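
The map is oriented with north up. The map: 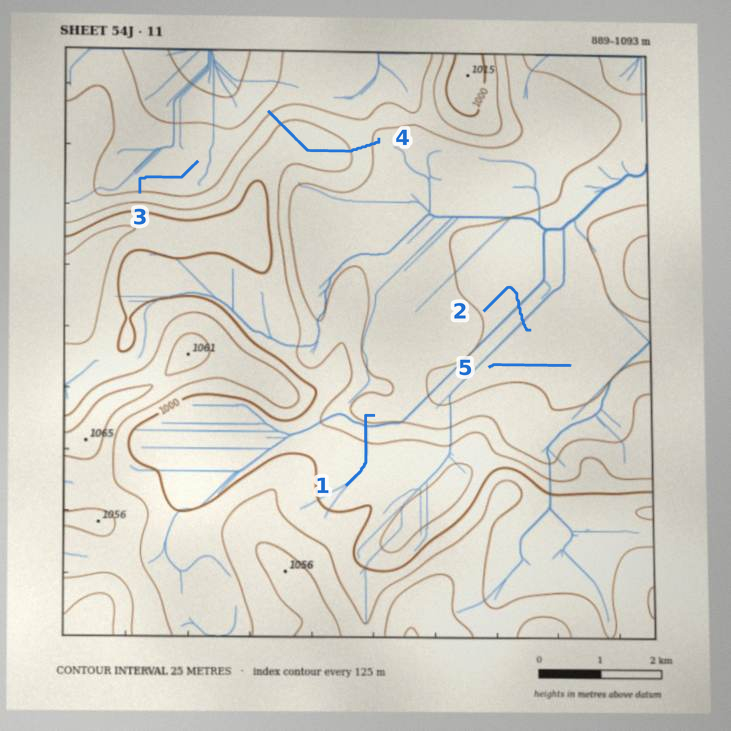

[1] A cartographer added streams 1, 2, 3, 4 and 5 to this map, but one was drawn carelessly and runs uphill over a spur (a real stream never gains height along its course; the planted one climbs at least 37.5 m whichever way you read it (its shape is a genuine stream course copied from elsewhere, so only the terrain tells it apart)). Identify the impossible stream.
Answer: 4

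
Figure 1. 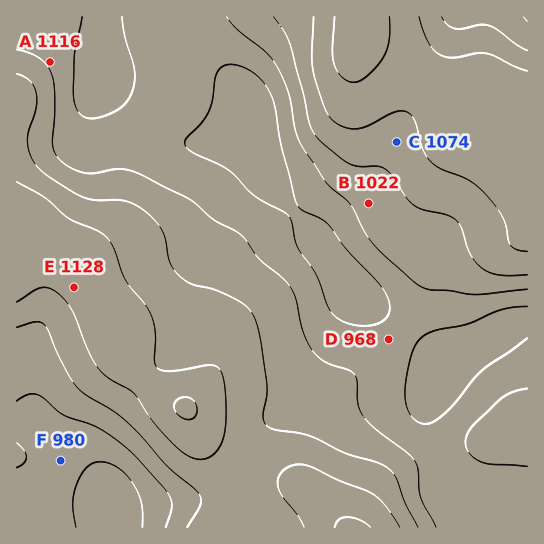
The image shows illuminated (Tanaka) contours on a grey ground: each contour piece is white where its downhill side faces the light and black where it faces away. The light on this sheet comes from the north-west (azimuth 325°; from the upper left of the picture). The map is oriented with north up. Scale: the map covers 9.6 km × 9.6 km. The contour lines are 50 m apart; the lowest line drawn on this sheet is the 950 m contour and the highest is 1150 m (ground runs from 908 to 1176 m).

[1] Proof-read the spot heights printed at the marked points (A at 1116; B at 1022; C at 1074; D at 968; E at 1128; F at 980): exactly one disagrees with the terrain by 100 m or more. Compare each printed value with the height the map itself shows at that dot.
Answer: A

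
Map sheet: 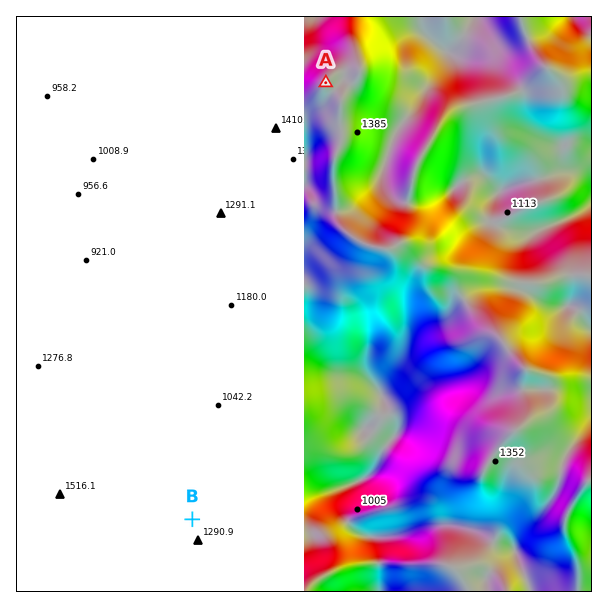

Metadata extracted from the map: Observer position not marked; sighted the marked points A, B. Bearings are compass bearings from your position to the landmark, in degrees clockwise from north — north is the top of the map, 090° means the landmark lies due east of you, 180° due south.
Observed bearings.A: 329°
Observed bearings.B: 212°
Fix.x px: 394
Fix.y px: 196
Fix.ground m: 1270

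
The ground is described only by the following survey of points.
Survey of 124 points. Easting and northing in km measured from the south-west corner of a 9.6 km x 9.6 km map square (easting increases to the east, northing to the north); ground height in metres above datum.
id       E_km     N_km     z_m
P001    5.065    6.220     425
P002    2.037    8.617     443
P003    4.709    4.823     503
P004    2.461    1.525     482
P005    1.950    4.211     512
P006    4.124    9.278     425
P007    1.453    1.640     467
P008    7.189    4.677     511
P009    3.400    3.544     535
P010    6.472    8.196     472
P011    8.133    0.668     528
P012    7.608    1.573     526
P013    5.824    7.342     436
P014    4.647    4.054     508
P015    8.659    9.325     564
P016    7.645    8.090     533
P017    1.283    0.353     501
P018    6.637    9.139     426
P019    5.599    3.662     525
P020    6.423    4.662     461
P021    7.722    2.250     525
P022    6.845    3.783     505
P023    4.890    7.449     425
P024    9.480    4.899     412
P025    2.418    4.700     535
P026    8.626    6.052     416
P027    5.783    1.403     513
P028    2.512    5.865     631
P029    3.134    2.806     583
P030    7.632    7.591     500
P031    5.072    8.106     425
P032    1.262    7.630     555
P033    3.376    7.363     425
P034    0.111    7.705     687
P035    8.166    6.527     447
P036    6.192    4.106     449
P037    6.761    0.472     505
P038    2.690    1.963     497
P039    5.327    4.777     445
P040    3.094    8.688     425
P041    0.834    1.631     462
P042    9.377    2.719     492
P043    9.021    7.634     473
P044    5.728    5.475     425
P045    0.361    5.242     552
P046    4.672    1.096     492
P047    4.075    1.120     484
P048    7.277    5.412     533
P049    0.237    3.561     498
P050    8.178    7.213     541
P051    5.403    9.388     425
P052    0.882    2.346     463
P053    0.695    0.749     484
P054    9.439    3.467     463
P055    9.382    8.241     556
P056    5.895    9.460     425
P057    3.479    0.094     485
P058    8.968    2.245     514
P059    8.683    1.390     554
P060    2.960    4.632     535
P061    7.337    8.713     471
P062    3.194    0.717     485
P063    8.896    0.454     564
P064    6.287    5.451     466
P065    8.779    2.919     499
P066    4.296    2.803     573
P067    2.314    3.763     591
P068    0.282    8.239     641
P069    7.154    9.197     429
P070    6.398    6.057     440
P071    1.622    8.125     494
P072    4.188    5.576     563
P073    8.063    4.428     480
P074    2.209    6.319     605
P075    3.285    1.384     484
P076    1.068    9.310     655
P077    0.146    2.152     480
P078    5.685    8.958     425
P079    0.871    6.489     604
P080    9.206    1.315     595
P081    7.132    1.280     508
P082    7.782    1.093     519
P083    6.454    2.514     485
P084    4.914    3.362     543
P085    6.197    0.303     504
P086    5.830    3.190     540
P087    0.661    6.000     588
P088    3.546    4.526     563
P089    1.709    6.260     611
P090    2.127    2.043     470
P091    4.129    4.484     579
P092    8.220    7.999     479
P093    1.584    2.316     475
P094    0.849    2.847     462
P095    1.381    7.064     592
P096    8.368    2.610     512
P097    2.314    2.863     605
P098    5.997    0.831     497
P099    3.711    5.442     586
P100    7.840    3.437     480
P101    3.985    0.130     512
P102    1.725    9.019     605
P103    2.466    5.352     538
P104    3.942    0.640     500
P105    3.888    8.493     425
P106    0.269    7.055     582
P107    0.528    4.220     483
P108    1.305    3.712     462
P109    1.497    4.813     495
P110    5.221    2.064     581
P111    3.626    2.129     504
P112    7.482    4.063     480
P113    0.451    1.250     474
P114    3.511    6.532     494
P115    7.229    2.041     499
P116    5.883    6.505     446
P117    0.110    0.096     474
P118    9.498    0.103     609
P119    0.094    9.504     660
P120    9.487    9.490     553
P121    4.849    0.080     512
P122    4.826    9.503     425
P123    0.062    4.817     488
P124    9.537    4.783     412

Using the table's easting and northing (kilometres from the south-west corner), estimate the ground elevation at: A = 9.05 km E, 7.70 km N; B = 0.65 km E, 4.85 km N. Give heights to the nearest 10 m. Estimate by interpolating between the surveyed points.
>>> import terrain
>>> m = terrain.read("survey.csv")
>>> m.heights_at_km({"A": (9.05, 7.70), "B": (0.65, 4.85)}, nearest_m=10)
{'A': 490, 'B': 490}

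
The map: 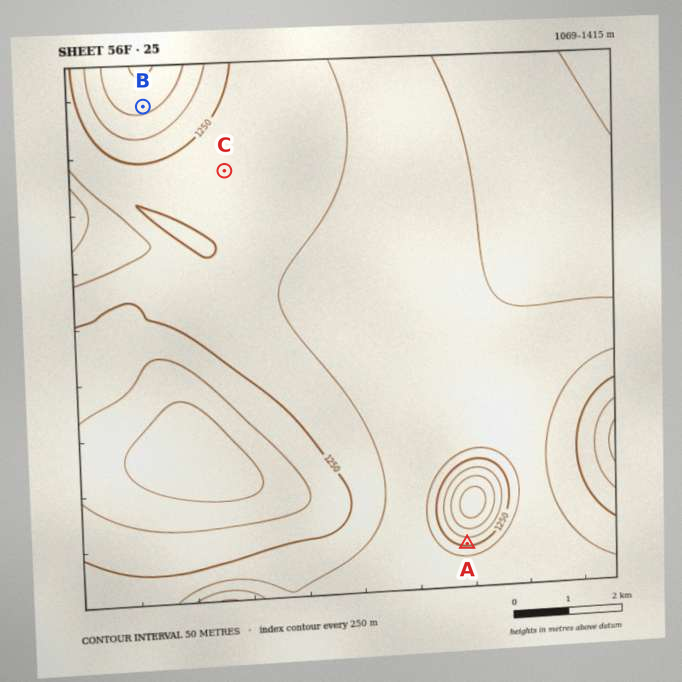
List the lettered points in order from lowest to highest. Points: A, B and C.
B A C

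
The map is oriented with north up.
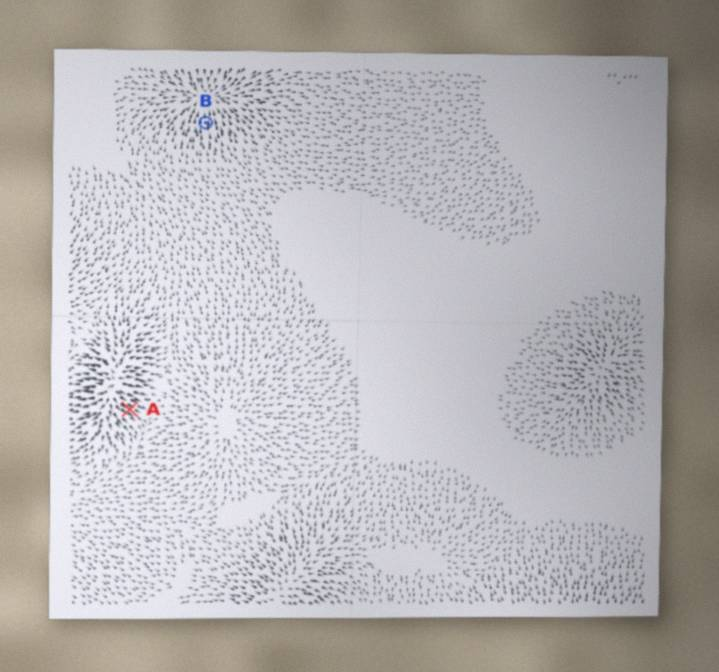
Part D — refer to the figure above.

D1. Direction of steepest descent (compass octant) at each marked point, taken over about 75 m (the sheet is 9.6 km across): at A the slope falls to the SE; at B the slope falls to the N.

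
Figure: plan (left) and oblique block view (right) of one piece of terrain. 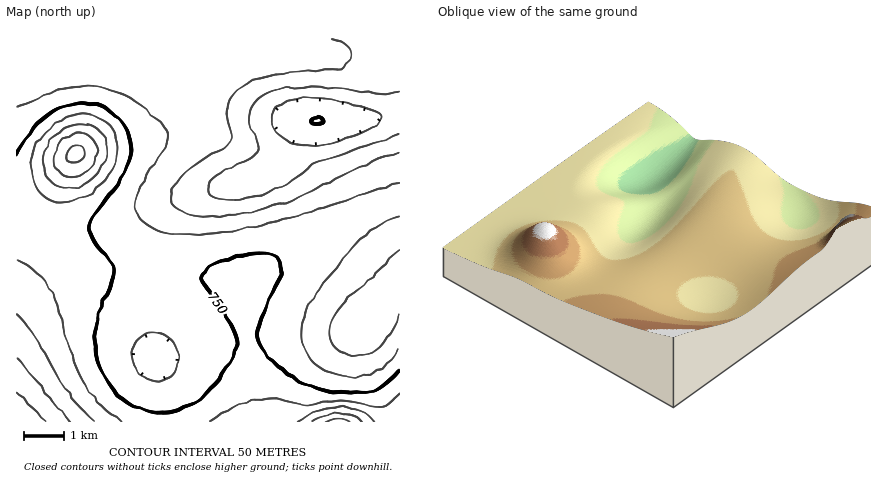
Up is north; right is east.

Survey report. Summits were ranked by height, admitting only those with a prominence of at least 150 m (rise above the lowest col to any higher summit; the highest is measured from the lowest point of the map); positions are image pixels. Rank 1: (76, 154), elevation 960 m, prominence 187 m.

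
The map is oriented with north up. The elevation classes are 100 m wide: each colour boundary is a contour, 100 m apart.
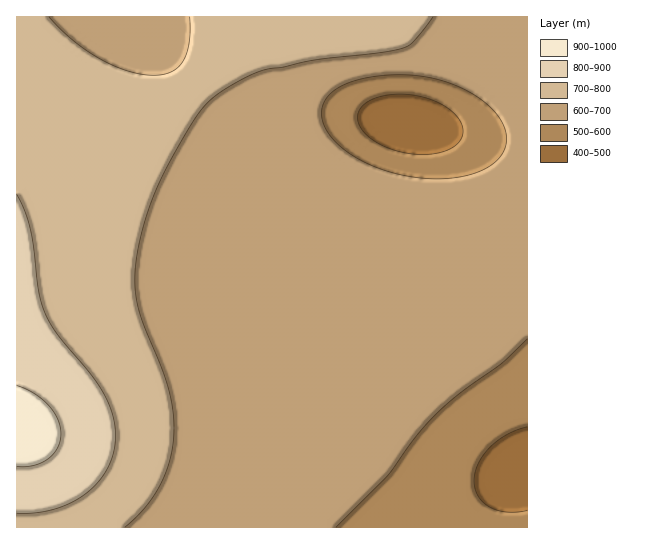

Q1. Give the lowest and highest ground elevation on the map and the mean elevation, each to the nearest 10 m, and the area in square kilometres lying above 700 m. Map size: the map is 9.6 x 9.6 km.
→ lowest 420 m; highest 930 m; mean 670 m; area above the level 28.6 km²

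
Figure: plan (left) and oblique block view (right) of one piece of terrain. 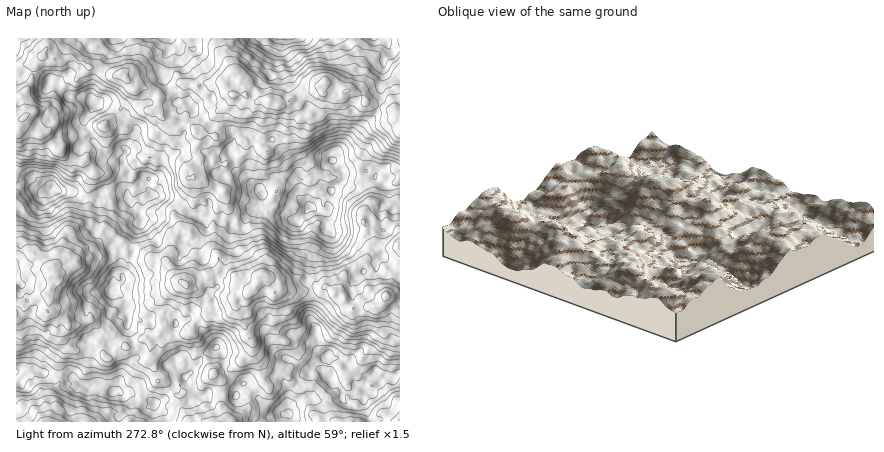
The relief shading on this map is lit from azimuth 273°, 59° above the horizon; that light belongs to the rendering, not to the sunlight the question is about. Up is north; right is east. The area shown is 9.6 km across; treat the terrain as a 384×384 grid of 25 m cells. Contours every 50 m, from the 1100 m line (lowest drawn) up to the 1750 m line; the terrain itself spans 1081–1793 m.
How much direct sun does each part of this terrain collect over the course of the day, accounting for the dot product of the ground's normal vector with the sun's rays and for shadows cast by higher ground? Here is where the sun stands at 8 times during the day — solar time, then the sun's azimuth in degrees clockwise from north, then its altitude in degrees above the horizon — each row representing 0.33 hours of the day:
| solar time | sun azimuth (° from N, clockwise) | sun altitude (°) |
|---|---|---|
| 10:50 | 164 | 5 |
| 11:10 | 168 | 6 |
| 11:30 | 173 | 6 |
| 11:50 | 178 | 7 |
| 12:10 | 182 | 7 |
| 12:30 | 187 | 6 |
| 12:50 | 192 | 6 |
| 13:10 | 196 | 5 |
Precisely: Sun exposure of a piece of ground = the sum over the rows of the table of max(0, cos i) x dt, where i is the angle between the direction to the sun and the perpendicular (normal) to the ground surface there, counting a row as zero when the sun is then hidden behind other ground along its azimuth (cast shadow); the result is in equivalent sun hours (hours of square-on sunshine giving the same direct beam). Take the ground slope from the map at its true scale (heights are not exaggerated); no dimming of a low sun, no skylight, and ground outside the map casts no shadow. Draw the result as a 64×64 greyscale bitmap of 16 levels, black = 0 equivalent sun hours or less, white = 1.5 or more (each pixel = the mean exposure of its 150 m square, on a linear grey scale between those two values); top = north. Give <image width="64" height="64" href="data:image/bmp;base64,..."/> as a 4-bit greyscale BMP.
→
<image width="64" height="64" href="data:image/bmp;base64,Qk12CAAAAAAAAHYAAAAoAAAAQAAAAEAAAAABAAQAAAAAAAAIAAATCwAAEwsAABAAAAAAAAAAAAAAABEREQAiIiIAMzMzAERERABVVVUAZmZmAHd3dwCIiIgAmZmZAKqqqgC7u7sAzMzMAN3d3QDu7u4A////AAAAAAAAAAABEAAAAAMwESAAAAFHURAAAmQAEAAAATIAAAAAAAAAAAIzAAAAAiAAAAAAACQ2MRAzEQAAAAABMgAQAAAAAAAAAAAAAAAUIAAAAAAAEiSad2QQAAAAAAAAAAAAAAAAAAAAAAAAABFCAAAAAAAAJqqIYwAAAAAAAAARAAAAAAAAAAAAAAFZlzIQAAAAABNpqamYMBEAAAAAAAAAAAAAAAAAAAAAFJymEgEiERAAA3dGeFRmIAAAAAAAAAAAAAAAAAAAABI0Z3QgAlq4YzITZAJHQQAAAAAAAAAAAAAAAAAAACQyWapiERAAE1YjV2dSI2QhAAAAAAAAAAAQAAAAAAFHvbiImmQAIzIQERWu24d1RGQQAAIQEiAAAkEAAAESaHnO3bmIdBIlZhAAAWq8llMQOHMhIQA4dlZWhBABKLuniHSLpCJWhlNFQAABImmGIgJVdiAQNlaIiu7JZEWpmnZkEDaJhUWbtmZRAAESeGMnmodTZkeqo3jsvquZvdpiAjQQAzJFVXm97LUAA1eZY3rcdDZ73My5e83KqszNmXdiESMgAVdGV53utkJImpUiaFJFVFnMzd/uy2eJmqWIzJpzRCAAACVjNXdqvMp1IBaGMSZyRoy+/8iGiaiayYZ4qpgxAAAAADMAAUvv/shTRpiKuFVYvP7MzJi7qay8iEEUlhAAABACESEBaczu2omZis2kKMzczcvNzbppiIqkEQACIAAANTIjVUJUMmmYh2dnm4aLy5uoe+7rhzZSMzVlMQEgAAAUiFaGYzI0ZXZViLqGe97KdlV3iJpyQlQlURMwAAAAAUVWiZmadEV2ZZib7cvf/7mZcQISN6YSNmMzEAAAAAAUI1abu8yYZ1RIrNy7uYm7uqUhAAAmdQACJEQgAAAAAUJDI2jN2pQRARI3d1V2VEV2MwAAEAABAAEBSZVEQiABESMzRndTJoITUgOIQiEQExMAAAAAAAABEkV1acyXVDISIiETMgEmZSEhATZjEREBAAAAAAAAADR2VUR6vJmHQ0ZlIjAAAAEjAREBIxAAAQAAAAAAAAABNTIyACaXV5m7qGZkEAAAAAAAAAAAAAAAAAAAAAAAAAEzUwARMyFViKmGZVQgAAAAAAAAAAAAAAAAAAAAAAAAAXZTAAAQASMyNVEREQAAAAABAAAAAAAAAAAAAAAAAAACYxAAAQAAAgEzMxAAAAAAAAAAAAAAAAAAAAAAAAAAABYAAAAAAAAQEzUxAAAAAAAAAAAAAAAAAAAAAAAAAAAAAQAAAAAAAAATQQAAAAAAAAAAAAAAAAAAAAAAAAAAAAAAAAAAAAAAAAEQAAAAAAAAAAAAAAAAAAAAAAAAAAAAAAAAAAAAAAAAEQAAAAAAAAAAAAAAAAAAAAAAAAAAAhAAAAAAAAAAAAAAAAAAAAAAAAAAAAAAAAAAAAAAAAASAAAAAAAAAAAAAAAAAAAAAAAAAAAAAAAAAAAAAAAAABAAAAAAAAAAAAAAAAAAAAAAAAAAAAAAAAAAAAAAAAAAAAAAAAAAAAAAAAAAAAAAAAAAARACMQAAAAAAAAAAAAAAAQAAAAAAAAAAAAAAAAAAAAFEMjRBAAAAAAAAAAAAAAAAAAAAAAAAAAAAAAAAAAAAOKmZYiEAAAAAAAAAAAAAAAAAABAAAAAAAUZUIBEAAABJqochAAAAAAAAAAAAAAAAAAABEAAAAAADaJllMxAAATZEIgAAAAAAAAAAAAAAAAAAAAEgAAAAFFUyMzRFREVFUhEAEQAAAAAAAAAAAAAAAAAAAlMQAANmd0AAMTWLmXZAABJGUzIQAiIiEREAAAAAAAACq6eK76UjMQIzRniEQxAAQzMRJTNHdUMzIQAAABABRovszLrLYQATRTQREBNVIAISISAjVpmEVlUxEAAAI0i+/+usqDJBAAJnUjMUaJhzJGZ4Y1RVQRRnirhCAAJGZXv/3LzJEBUwBGaKlmeqmERlZ4uoRUMQA2iK3Ll1Voq5qb+6mJphE0VZu5vJdGZXh0hnUzRSFWZXmImt/tzKmb7MqldRE3QhAEq3eHQzJHVFYxEBJHiZmsmJqazO7e6pirpzNnIARjAAIiEjJnaIh1MwATR7zcmqm6qrm+3P7up1VmQleCECRCAAACRZ3pdREAABeay73pq8qoeHebvf7rUTRAA2ZCIlYgAAFEiXZTEBAAVWd2hpvO7adBJXzbd921RBAAAQAAAQAAADd0ECIhIQJUJYhoiomHZmRYq7qJiXQAAAAAAAAAAAACeqdTZmQzaFBIinczNBA1OJu5mpcyEQAAAAAAACNCIUm924chFYqIZ1ZUQgAAAAFWiHQlmTAAAAAAAAAVv9qc/8hWUwAWiJdGdRABEAAAABFURCARAAAAAAAAABaazczttxAAAAIzETMxAUMQAAAAEhFDEAAAAAABABACUhW8uFZjIQAAAAAAAAA1IAAAAAAAAAAAAAAAAAEBRovKdnpyABIyEAAAAAAAABIQAAAAAAAAAAAAAAAAARRYvKqWMQAAAAAAAAAAAAAAAAAAAAAAAAAAAAAAAAAAA1YzJEAAAAAAAAAAAAAAAAAAAAAAAAAAAAAAAAAAAAAAESAAAAAAAAAAAAAAAAABEAAAAAAAAAAAAAAAAAAAAQAAIAAAAAAAAAAAAAAAAAEAAAAAAAAAAAAAAAAAAAABAAAAAAAAAAAAAAAAAAAAAAAAAAAAAAAAAAAAAAAAAA"/>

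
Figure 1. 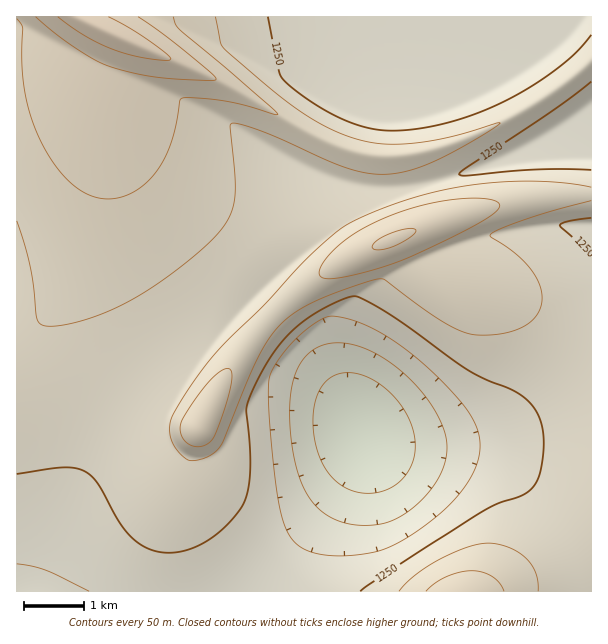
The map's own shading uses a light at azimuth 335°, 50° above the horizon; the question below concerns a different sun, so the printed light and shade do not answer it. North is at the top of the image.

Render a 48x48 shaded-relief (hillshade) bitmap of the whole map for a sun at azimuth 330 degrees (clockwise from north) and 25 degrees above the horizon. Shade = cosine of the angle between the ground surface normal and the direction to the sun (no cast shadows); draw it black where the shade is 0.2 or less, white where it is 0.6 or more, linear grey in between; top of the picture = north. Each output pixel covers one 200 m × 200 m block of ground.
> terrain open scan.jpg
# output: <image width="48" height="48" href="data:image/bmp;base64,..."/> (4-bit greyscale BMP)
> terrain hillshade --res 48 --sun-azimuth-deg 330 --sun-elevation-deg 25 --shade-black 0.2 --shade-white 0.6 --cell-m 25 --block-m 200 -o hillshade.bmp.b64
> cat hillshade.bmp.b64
<image width="48" height="48" href="data:image/bmp;base64,Qk32BAAAAAAAAHYAAAAoAAAAMAAAADAAAAABAAQAAAAAAIAEAAATCwAAEwsAABAAAAAAAAAAAAAAABEREQAiIiIAMzMzAERERABVVVUAZmZmAHd3dwCIiIgAmZmZAKqqqgC7u7sAzMzMAN3d3QDu7u4A////AIiIiIiHd3d3d3iImZqrvM3e3cupmId3d4iIiIiHd3dnd3iImZqrvM3e7dy6mYiIh4iIiIiId3dmZ3eIiZqrvM3u7ty7qZiIiIiIiIiId3dmZnd4iZqrvM3u7t3LqpmYiHiIiIiIh3dmZmd4iZqrvM3e7d3LqpmZmHeIiIiIiHd2Zmd3iZqru8zd3dzLqqmZmXd4iIiIiId3ZmZ3iJmqu8zN3dzLqqmZmXd4iIiIiIh3dmZ3iJmqu7zMzMy7qqqZmXd4iIiZmIh3dmZneImaq7vMzMy7qqqZmXd3iIiZmYiHd2Znd4maqru7u7u6qqmZmXd3iIiZmZh2d3Zmd4iZqqq7u7uqqZmZmXd3iIiZmZdTRnZmZ3iJmaqqqqqqmZmZmXd3eIiZmahTFHZmZ3eImZmqqqqZmZmZmXd3eIiJmbuWMVdmZnd4iJmZmZmZmZmZmXd3eIiJmb7JUTZmZmd3iIiZmIiIiImZmXd3eIiIma7rcxRmZmZ3d4iIiIiIiIiJmYiHeIiIiZz9pRFWZmZmd3d4iHd3eIiIiYiIiIiIiJrfyDAVZVZmZnd3d3d3d3iIiIiIiIiIiIm+6mICVVVWZmZ3d3d3d3eIiIiIiIiIiIic/JQAJVVVZmZmZ3dmd3eIiIiIiIiIiIiJzrcwAlVVVmZmZmZmd3d4iIiIiIiIiIiIndpjABRVVWZmZnd3d3d4iJiIiIh3d4iIid2mIAFFVmZmd3d3d3d4iJiIiIh3d3eIh53JYgAEVmZnd3d3d3d4iJmIiIh3d3d3h3ncljAANmd3d4iIiIiIiJmIiIh3d3d3d3ed2nQQAld4iIiIiIiIiJmIiIh3d3d3d3d5zbhjEBR4iIiIiIiIiJmIiIh3d3d3d3d3nO2oUxE1eJmZmZmZmZmIiIh3d3d3d4iHec7sqGQiNXiZmZmZmZiIiIh3d3d3eIiIiJvv7bl1MzRXeImZmZiIiIh3d3d3eIiIiJmt//25hlQzRFVmZoiIiIh3d3d3eIiImZmazv/+y5hlRDMzM4iIiIh3d3d3eIiImZmaqs7//9y6mHZmVYiIiIh3d3d3iIiImZmZiIms7//+3LuqmYiIiIh3d3d3iIiImZh3ZlVWeb3v/+7t3YiIiIh3d3d3eIiIiHZlVVVURFaKzd7u3YiIiIh3d3d3eIiHdmZomaqYdUM0Z5qqqpiIiIh3d3d3eId2VXibze7u25dDM1eJmJmIiIiHd3d3d3ZVaJvMzN3u7u2nQyNXiJmYiIiHd3d3ZlVXiru7uqq7ze7tt0IkaJmZiIiHd3dlVFaJq7qpmZmZmrze7aYyNZmZiIiId2VERXiqqqmZmZmZmZms3uyEIpmZmIh3ZURFaJqqmYiIiIiIiIiJrO7aUpmZmIdlREV4mqqZiIiIiIiIiIiIib3ut5mZh2VEVniaqpmIiIiIiIiIiIiIiIrO7JmYdlVXiauqmYiIiIiIiIiIiIiIiIib3ph2VWiau6qZiIiIiIiIiIiIiIiIiIiJvZdlVWm7u7qIiIiIiIiIiIiIiIiIiIiInA=="/>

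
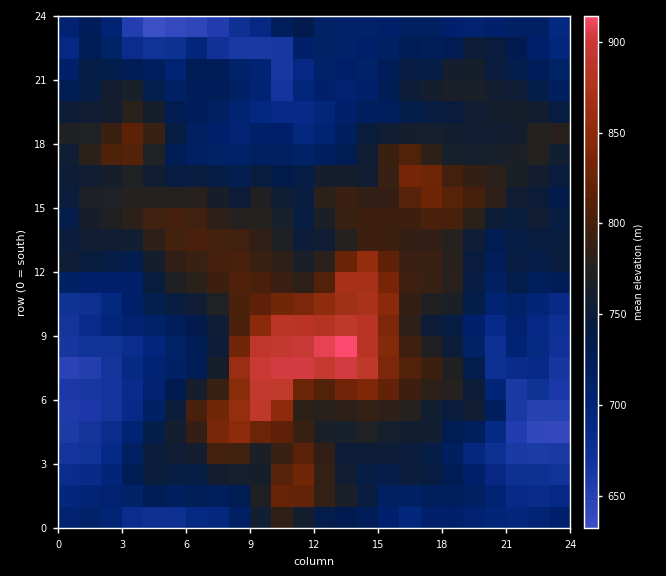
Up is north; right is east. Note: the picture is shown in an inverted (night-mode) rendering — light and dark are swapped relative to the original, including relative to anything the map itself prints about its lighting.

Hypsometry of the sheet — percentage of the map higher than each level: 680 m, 90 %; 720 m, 65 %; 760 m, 38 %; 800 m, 14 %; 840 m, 6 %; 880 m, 3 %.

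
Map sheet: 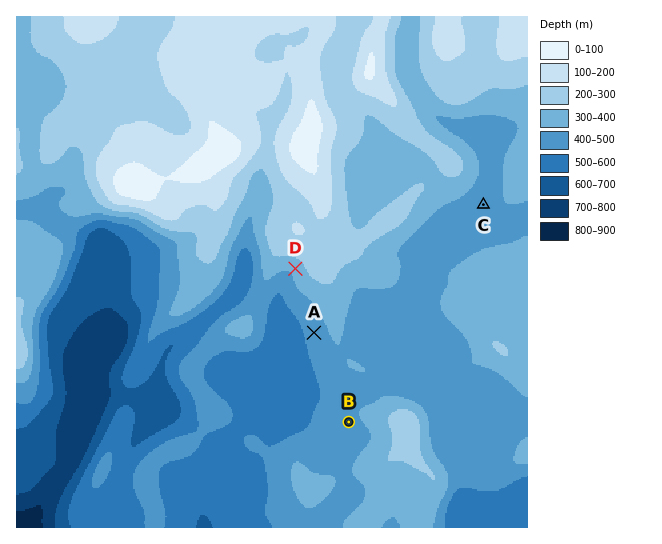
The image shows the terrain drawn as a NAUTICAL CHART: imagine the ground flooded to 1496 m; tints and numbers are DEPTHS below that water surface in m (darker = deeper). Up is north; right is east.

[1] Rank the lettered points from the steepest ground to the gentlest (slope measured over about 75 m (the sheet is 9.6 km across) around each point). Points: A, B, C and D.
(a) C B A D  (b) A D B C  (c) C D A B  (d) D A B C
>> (d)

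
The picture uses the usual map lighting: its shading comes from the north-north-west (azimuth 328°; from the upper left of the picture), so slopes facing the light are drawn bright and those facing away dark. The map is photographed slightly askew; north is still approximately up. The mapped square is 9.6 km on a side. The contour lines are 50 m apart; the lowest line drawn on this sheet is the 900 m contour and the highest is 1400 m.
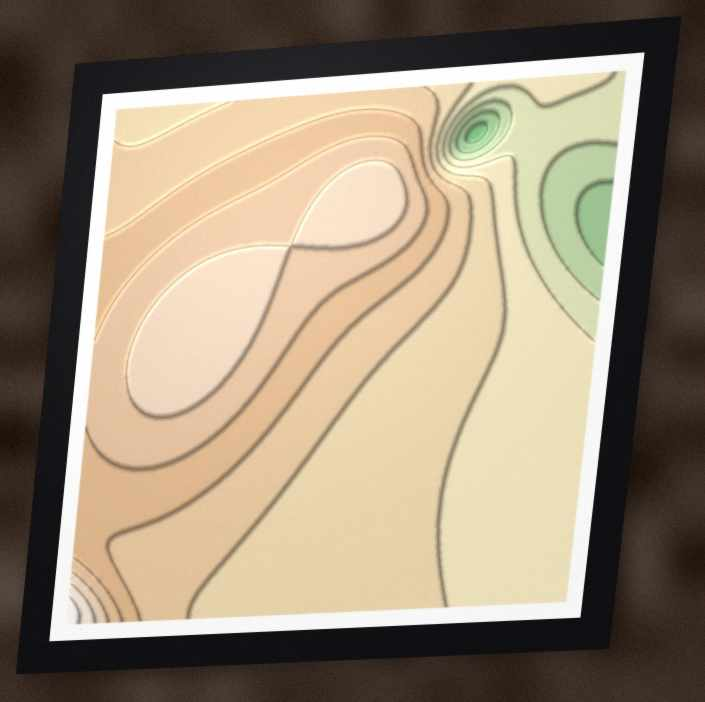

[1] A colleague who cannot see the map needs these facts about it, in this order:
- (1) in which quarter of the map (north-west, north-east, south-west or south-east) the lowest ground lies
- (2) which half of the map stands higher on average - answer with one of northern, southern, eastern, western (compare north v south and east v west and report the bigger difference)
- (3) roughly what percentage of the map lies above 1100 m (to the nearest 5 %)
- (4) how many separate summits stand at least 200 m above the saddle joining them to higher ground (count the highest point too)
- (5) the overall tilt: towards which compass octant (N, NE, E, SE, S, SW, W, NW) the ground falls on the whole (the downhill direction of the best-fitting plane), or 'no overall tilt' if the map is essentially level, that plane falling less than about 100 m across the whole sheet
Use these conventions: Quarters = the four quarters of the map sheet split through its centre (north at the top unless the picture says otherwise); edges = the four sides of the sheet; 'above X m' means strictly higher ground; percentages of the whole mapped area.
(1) Look to the north-east quarter for the lowest ground.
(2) Taken as a whole, the western half is higher than the eastern.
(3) Ground above 1100 m makes up about 75 % of the sheet.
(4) There is 1 summit with 200 m or more of prominence.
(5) Overall the map slopes down towards the east.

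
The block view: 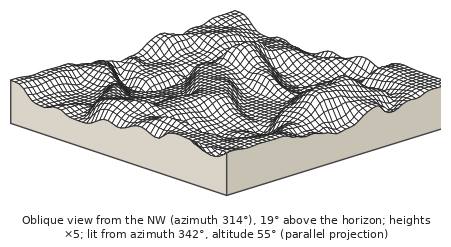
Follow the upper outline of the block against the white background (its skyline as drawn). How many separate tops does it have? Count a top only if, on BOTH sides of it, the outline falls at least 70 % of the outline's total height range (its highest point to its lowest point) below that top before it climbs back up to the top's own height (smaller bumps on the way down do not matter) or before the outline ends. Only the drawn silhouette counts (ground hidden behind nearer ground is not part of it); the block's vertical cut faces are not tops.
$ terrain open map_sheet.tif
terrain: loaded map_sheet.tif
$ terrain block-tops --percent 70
1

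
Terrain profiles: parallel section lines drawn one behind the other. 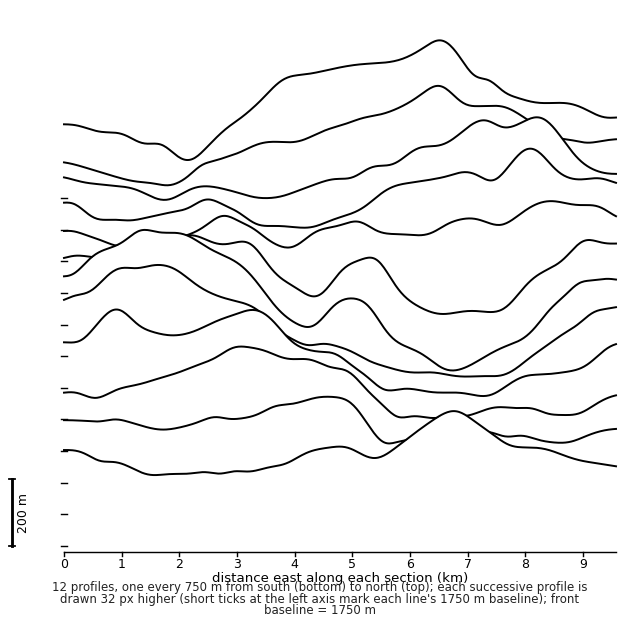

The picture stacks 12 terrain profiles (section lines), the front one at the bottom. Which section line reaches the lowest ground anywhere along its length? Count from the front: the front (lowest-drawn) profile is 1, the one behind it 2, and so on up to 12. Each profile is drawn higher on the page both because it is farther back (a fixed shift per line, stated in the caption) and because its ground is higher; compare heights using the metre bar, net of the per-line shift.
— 6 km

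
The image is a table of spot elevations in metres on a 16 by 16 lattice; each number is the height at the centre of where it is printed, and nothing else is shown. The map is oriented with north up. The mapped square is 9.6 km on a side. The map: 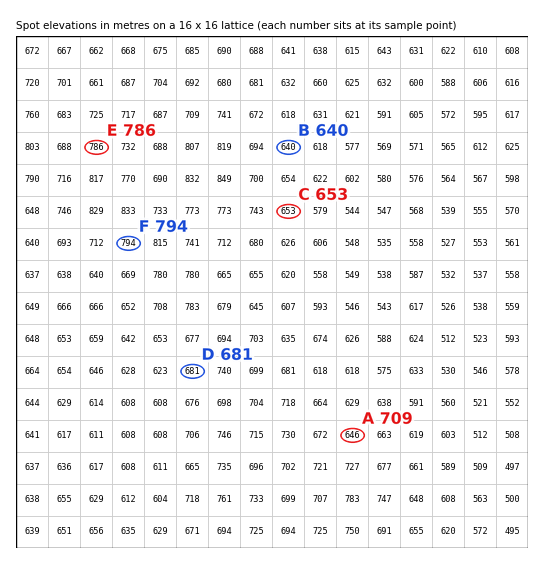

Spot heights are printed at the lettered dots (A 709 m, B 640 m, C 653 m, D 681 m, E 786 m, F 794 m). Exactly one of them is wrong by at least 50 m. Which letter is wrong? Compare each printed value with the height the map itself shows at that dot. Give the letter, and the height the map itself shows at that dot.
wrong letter A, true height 646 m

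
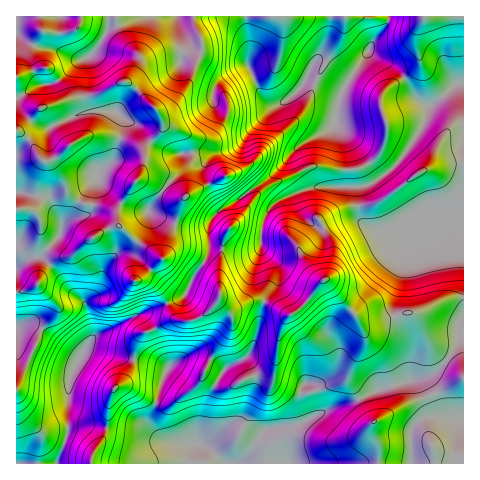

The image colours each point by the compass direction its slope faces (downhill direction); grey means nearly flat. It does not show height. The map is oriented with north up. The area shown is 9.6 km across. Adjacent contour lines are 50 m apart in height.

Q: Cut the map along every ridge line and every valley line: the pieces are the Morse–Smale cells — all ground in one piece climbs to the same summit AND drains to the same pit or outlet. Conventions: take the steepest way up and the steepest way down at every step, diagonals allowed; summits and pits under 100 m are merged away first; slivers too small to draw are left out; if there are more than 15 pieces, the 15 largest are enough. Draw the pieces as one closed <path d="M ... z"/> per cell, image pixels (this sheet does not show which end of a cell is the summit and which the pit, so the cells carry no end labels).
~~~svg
<path d="M389 16l-372 0-1 372 20-42 4-16 17-18-1-8-18-18 5-14 9-10 19-7 16-14 18-11 14-4 43 33-22 20 6 1 9 6 12 16 2 1 12-5 5-5 7-16 16-22 1-10 6 3 20 4 15 0 7-3 3-3 2-24 6-13 10-9 15-7 8 21 14 13 6 0 17-8 14-1 26 14 16 0 25-14-11 16-3 9-4 30-7 26 0 15 17 32 1 14-4 21 12-2 16-7 11-12 10-18 0-17 6-9 0-232-9 1-25 21-9-4-7-7-7-14-10-13-20-10-9-8 17-22z"/><path d="M295 193l-16 7-6 6-9 12-2 9-1 19 16 19 1 12-14 23-10 44-3 9-6 5 7 7 3 9 0 12-9 28-3 6-15 6-20 17-8 2 9 4 15 15 14 0 5-2 6-7 11-20 5-5 28-3 13-6 0-4-5-15 0-11 4-7 3 0 6 6 4 23 2 1 14-7 22-6 18-9 36-13 3-19-1-14-16-28-1-19 7-26 4-30 3-9 11-16-25 14-16 0-26-14-14 1-17 8-6 0-14-13z"/><path d="M119 226l-14 4-18 11-16 14-19 7-7 7-7 12 0 5 18 18 1 8-17 18-4 16-20 43 1 75 74-1 1-7 14-23 4-37 4-7 7-5 8-10 12-39 13-6-6-9-8-6 27-10-3-7-9-11-9-6-6-1 22-20z"/><path d="M153 330l-12 5-12 39-8 10-7 5-4 7-4 37-12 19-3 11 132 1-14-15-9-4 8-2 20-17 16-7 11-33 0-12-3-9-4-5-5-1-19 12-8-9-12-5-11-3-24 12z"/><path d="M463 317l-5 8 1 14-4 10-12 16-10 9-59 18-18 9-22 6-41 20-28 3-5 5-11 20-10 8 172 1-1-32 8-11 10-5 36 2z"/><path d="M210 245l-1 10-16 22-7 16-5 5-13 6 2 8 8 8-9 0-15 9 8 24 7 13 19-10 8-2 20 8 8 9 5-5 15-7 7-6 3-9 10-44 14-23-1-12-15-18-11 5-15 0-20-4z"/><path d="M463 16l-73 0-5 12-17 22 9 8 20 10 10 13 7 14 7 7 9 4 25-21 9-2z"/><path d="M439 416l-15 1-12 11 0 36 52-1 0-44z"/><path d="M167 303l-27 11 8 6 5 9 2 0 21-10-6-7z"/><path d="M308 384l-3 0-4 7 0 11 6 18 11-7-4-23z"/>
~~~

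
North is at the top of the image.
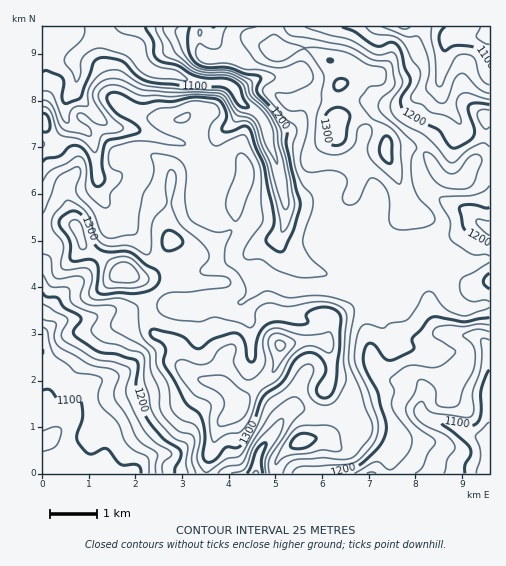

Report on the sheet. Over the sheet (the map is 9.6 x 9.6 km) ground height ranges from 1055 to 1380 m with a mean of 1220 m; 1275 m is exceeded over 17.7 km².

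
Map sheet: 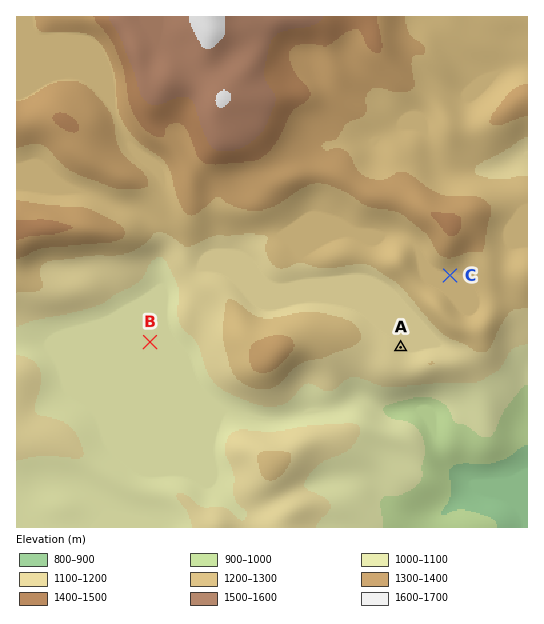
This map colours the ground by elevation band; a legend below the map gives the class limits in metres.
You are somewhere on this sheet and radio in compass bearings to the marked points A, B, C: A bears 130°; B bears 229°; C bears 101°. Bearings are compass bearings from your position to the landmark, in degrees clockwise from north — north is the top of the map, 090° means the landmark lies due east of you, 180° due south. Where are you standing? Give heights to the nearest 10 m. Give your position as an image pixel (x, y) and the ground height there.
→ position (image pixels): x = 270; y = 239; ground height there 1200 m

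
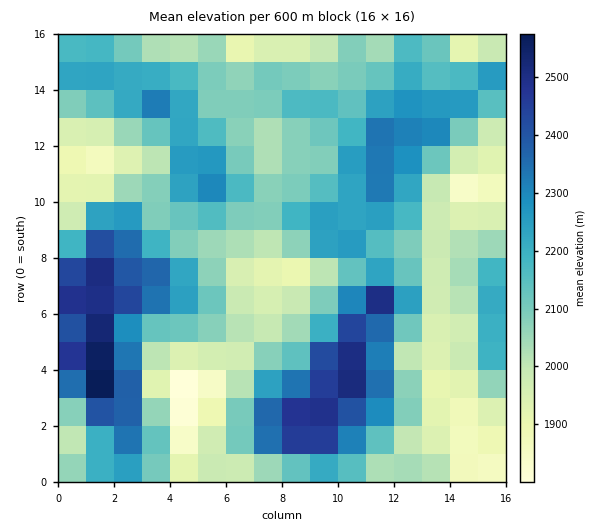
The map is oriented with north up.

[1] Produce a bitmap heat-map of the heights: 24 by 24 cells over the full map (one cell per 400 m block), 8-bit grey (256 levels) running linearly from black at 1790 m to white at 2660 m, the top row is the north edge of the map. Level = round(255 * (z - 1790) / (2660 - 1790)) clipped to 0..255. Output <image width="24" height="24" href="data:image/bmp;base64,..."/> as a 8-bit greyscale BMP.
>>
<image width="24" height="24" href="data:image/bmp;base64,Qk12BgAAAAAAADYEAAAoAAAAGAAAABgAAAABAAgAAAAAAEACAAATCwAAEwsAAAABAAAAAAAAAAAAAAEBAQACAgIAAwMDAAQEBAAFBQUABgYGAAcHBwAICAgACQkJAAoKCgALCwsADAwMAA0NDQAODg4ADw8PABAQEAAREREAEhISABMTEwAUFBQAFRUVABYWFgAXFxcAGBgYABkZGQAaGhoAGxsbABwcHAAdHR0AHh4eAB8fHwAgICAAISEhACIiIgAjIyMAJCQkACUlJQAmJiYAJycnACgoKAApKSkAKioqACsrKwAsLCwALS0tAC4uLgAvLy8AMDAwADExMQAyMjIAMzMzADQ0NAA1NTUANjY2ADc3NwA4ODgAOTk5ADo6OgA7OzsAPDw8AD09PQA+Pj4APz8/AEBAQABBQUEAQkJCAENDQwBEREQARUVFAEZGRgBHR0cASEhIAElJSQBKSkoAS0tLAExMTABNTU0ATk5OAE9PTwBQUFAAUVFRAFJSUgBTU1MAVFRUAFVVVQBWVlYAV1dXAFhYWABZWVkAWlpaAFtbWwBcXFwAXV1dAF5eXgBfX18AYGBgAGFhYQBiYmIAY2NjAGRkZABlZWUAZmZmAGdnZwBoaGgAaWlpAGpqagBra2sAbGxsAG1tbQBubm4Ab29vAHBwcABxcXEAcnJyAHNzcwB0dHQAdXV1AHZ2dgB3d3cAeHh4AHl5eQB6enoAe3t7AHx8fAB9fX0Afn5+AH9/fwCAgIAAgYGBAIKCggCDg4MAhISEAIWFhQCGhoYAh4eHAIiIiACJiYkAioqKAIuLiwCMjIwAjY2NAI6OjgCPj48AkJCQAJGRkQCSkpIAk5OTAJSUlACVlZUAlpaWAJeXlwCYmJgAmZmZAJqamgCbm5sAnJycAJ2dnQCenp4An5+fAKCgoAChoaEAoqKiAKOjowCkpKQApaWlAKampgCnp6cAqKioAKmpqQCqqqoAq6urAKysrACtra0Arq6uAK+vrwCwsLAAsbGxALKysgCzs7MAtLS0ALW1tQC2trYAt7e3ALi4uAC5ubkAurq6ALu7uwC8vLwAvb29AL6+vgC/v78AwMDAAMHBwQDCwsIAw8PDAMTExADFxcUAxsbGAMfHxwDIyMgAycnJAMrKygDLy8sAzMzMAM3NzQDOzs4Az8/PANDQ0ADR0dEA0tLSANPT0wDU1NQA1dXVANbW1gDX19cA2NjYANnZ2QDa2toA29vbANzc3ADd3d0A3t7eAN/f3wDg4OAA4eHhAOLi4gDj4+MA5OTkAOXl5QDm5uYA5+fnAOjo6ADp6ekA6urqAOvr6wDs7OwA7e3tAO7u7gDv7+8A8PDwAPHx8QDy8vIA8/PzAPT09AD19fUA9vb2APf39wD4+PgA+fn5APr6+gD7+/sA/Pz8AP39/QD+/v4A////AE5ef4R5SSQxQTUnQkpdcm5UOUZVSSIFH0RYipeBWRUvOVRZipyno4RlTjk7LRYXDzZKjKqTUgceOFWCvc/SzKmLZEguLBQgIjV3tayaPQgLKk2IuNPSzK2ohVs7JxEpJG3DzrWGIAUFHkR7o7K2z9C6lGg1HRgtR5Xm8L5mEgMDFTFehJapzdTImWIrJSg7X77c57peLBwiKS1GW2WS0NW/mEssLDNQfrvE6rFfU09RTT8/UEhosNK1fUkuLDBVjrLK2J1xaWhdVUgwO0pVebDCsns+LStOg8PWx7qqmIJ5VUMuLTpSYpbI2pVTLDJWicjZ1MezqpV/WTU3LiYyQ2WXtY9RM0ljhbDE0q6qpIBgQC0sHRY7SVl8cV86O0RVeHemw6uXfFxNRj47NDpheX5tW1VLNkVQU0GBrKh1WFZXVlZVU2mJoJmKg2ZQLjJAMy1HhYxjVmF6dltWV3J+gICEhoRVLisrLCsoOFNUWXySkXtYVlpidX+Pl4FnLxQMIB8HDDA+UoGbkXNTTVVWY4GYqZNtMxccGCYdISgvRYGSg14+SFZQV4Can4+OYTwuLC0tLUFQXYCCcFdDQFRUW2Wkn5WbiVk+LjY2SF94g4FsWFZUVVdlemKMkqGVnYFbR2Rqd4CcpoNsVllXXHV4ZVt5gIuDhI6FbYKBgoGEjHhvVlhgZWVYVldmbXyAZ3mPkHuBgGpeUFZZTzU6Qj5AS1ZWVHGAVjxPaWd1amFZNzRMTiUeLS0uQldVPmV2WCYZOg=="/>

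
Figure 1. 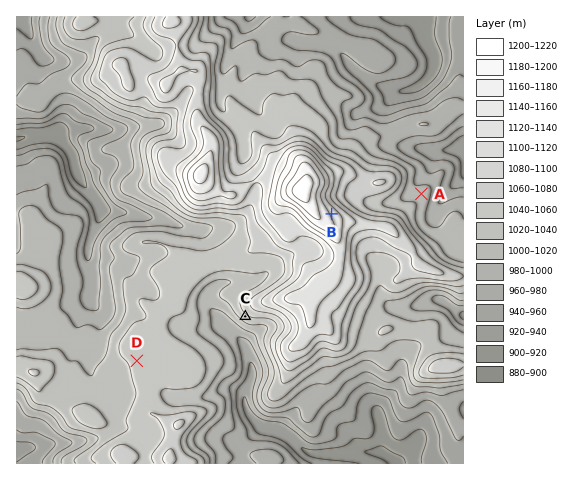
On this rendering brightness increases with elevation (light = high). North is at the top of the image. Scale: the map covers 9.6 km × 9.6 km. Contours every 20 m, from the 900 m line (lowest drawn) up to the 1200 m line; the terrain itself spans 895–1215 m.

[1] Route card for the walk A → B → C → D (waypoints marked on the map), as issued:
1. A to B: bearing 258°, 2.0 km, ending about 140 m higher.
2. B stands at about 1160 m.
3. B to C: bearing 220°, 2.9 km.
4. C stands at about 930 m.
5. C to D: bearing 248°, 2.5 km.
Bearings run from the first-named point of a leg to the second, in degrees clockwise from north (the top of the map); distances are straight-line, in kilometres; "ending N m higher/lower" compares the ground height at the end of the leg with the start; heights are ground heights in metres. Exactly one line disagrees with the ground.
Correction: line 4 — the height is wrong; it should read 1030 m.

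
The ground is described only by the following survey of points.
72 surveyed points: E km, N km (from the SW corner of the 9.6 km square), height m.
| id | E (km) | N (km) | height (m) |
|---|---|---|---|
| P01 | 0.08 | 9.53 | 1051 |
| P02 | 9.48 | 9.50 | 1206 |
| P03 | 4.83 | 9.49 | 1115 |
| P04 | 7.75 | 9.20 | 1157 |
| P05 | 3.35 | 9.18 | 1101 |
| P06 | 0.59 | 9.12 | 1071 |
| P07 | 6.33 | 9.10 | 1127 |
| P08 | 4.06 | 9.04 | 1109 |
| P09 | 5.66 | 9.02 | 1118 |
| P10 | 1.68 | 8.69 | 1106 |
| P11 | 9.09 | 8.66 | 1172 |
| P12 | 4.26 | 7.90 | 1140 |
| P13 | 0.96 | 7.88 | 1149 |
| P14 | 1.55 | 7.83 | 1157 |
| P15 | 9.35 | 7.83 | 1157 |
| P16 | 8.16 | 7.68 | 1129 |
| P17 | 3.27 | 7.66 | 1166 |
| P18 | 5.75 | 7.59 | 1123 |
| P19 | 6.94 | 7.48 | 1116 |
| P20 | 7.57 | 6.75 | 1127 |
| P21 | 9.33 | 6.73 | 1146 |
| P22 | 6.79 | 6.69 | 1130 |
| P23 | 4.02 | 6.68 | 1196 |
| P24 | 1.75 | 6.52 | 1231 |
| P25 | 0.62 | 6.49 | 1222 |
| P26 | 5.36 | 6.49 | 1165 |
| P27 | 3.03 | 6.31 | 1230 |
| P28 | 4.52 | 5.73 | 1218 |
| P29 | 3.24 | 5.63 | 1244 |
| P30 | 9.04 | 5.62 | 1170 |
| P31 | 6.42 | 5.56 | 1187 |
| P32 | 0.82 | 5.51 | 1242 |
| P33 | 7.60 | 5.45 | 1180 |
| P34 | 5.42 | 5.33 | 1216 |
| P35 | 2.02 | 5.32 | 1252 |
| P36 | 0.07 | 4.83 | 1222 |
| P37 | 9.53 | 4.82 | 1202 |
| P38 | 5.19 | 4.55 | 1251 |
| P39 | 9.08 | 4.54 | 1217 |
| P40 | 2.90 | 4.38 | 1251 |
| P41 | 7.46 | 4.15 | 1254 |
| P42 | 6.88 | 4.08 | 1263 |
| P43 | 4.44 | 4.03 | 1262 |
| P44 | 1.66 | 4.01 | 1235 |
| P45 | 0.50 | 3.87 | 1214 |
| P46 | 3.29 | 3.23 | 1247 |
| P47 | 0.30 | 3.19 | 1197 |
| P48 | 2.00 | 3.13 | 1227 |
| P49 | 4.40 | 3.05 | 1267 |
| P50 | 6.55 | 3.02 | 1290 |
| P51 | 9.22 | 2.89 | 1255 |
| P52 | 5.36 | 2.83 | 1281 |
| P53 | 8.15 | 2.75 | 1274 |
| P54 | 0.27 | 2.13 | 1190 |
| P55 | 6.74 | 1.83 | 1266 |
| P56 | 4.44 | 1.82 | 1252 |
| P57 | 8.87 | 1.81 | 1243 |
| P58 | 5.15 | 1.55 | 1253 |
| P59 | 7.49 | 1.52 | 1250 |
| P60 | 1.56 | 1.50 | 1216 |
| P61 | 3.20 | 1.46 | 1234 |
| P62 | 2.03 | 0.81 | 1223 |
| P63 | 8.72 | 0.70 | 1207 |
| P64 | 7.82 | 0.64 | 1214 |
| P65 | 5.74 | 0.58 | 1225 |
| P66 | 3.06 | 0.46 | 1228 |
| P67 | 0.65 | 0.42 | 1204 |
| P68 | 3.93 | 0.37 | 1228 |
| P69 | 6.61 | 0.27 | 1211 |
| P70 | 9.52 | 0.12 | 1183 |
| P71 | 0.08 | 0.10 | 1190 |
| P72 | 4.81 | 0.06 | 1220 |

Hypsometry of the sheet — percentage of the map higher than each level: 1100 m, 97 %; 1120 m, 90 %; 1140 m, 81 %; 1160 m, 74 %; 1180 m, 68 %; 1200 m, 60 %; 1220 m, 48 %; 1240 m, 28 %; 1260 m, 11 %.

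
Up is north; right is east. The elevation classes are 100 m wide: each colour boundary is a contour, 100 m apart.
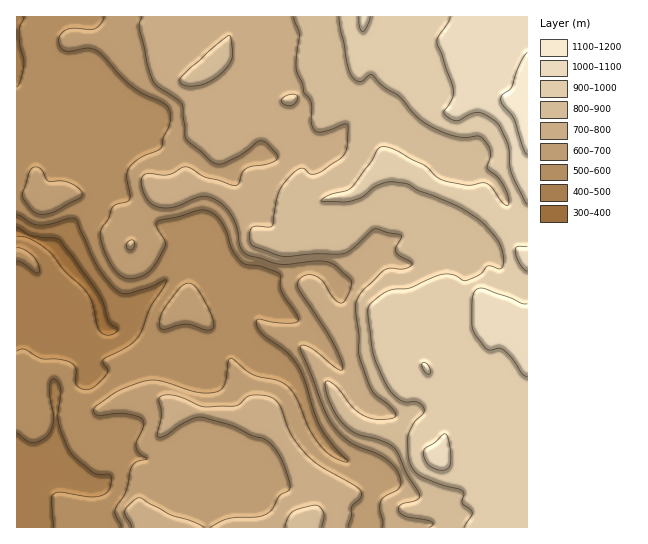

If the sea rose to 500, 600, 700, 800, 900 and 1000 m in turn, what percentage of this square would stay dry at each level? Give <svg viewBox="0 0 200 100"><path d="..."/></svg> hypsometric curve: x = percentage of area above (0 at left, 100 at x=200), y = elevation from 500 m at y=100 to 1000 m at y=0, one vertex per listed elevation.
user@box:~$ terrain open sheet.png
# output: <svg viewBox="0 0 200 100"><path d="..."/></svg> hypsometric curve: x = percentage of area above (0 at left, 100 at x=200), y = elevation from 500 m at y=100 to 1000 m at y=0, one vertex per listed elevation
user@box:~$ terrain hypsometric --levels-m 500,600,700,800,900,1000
<svg viewBox="0 0 200 100"><path d="M184 100l-41-20-34-20-35-20-30-20-33-20"/></svg>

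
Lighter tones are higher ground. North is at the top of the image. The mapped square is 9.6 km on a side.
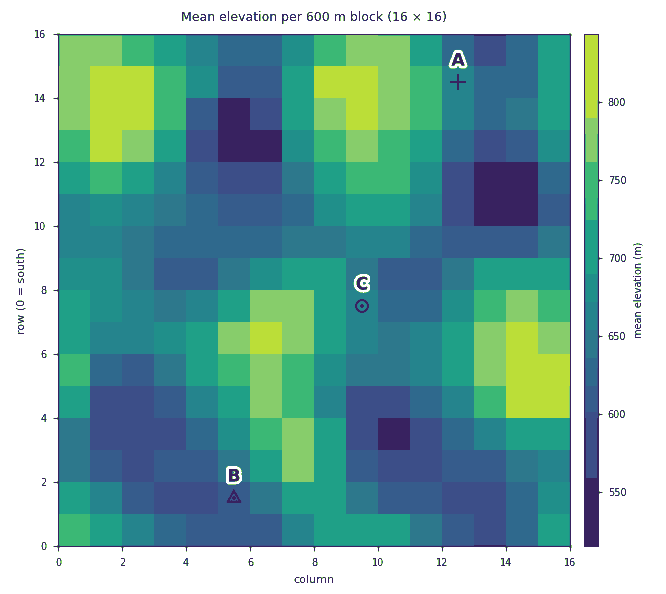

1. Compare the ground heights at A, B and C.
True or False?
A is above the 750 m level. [False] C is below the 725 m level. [True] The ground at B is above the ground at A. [False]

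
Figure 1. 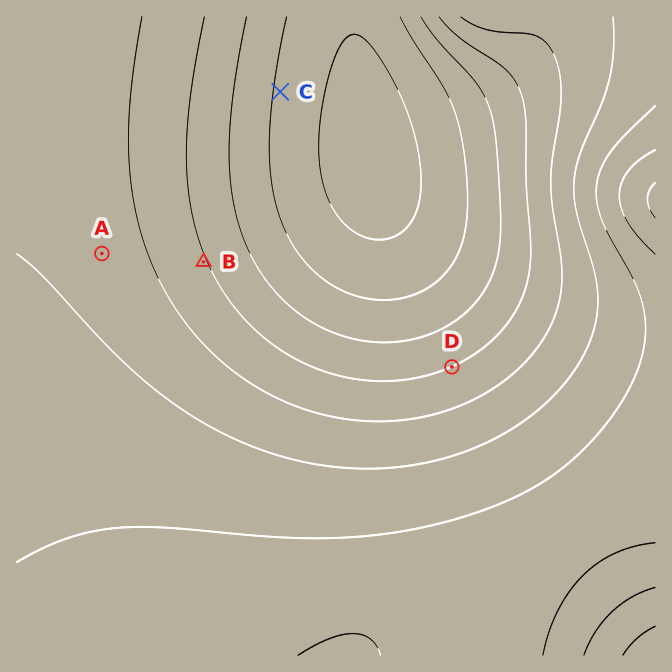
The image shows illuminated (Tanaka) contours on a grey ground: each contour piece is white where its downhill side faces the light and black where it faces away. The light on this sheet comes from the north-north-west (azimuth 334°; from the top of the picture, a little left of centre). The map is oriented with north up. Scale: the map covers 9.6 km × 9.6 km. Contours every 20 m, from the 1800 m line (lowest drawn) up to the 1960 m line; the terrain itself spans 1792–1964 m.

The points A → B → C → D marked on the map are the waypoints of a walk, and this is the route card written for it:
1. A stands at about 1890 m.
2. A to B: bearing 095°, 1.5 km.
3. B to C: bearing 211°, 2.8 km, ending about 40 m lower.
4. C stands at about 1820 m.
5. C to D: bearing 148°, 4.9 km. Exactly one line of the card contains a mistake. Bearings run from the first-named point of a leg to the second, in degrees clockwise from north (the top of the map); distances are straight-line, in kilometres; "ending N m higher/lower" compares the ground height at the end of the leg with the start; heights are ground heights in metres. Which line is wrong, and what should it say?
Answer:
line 3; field bearing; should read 24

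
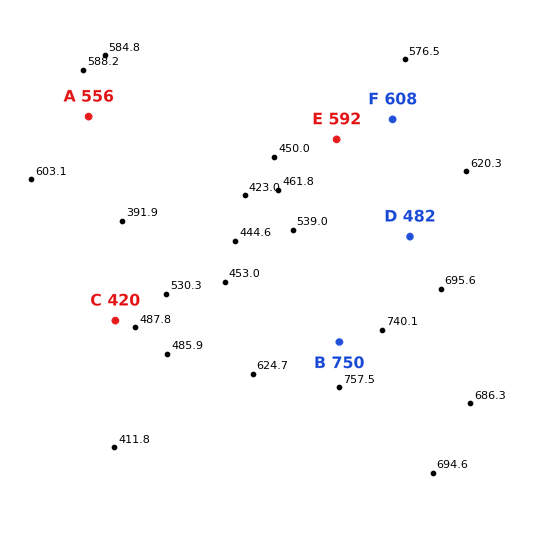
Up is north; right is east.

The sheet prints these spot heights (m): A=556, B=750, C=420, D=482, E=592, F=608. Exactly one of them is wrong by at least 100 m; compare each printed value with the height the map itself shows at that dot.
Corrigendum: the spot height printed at D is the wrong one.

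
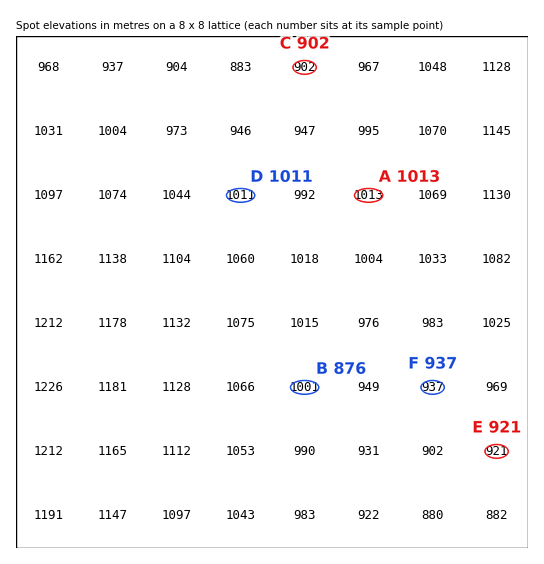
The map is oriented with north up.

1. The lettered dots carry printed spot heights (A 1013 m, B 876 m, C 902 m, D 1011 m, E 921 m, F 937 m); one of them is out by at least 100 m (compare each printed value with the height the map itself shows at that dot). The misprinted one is B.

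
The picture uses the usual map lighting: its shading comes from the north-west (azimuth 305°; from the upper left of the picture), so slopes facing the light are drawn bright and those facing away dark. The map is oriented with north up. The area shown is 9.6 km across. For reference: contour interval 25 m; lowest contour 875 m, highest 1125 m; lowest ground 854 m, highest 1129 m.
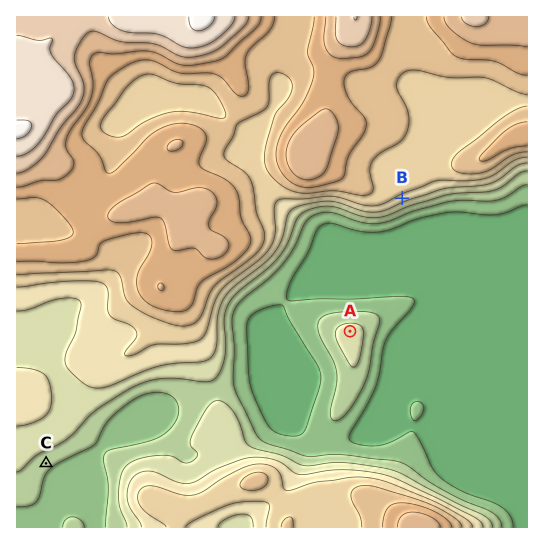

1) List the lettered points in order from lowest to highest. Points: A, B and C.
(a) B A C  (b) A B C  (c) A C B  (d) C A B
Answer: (d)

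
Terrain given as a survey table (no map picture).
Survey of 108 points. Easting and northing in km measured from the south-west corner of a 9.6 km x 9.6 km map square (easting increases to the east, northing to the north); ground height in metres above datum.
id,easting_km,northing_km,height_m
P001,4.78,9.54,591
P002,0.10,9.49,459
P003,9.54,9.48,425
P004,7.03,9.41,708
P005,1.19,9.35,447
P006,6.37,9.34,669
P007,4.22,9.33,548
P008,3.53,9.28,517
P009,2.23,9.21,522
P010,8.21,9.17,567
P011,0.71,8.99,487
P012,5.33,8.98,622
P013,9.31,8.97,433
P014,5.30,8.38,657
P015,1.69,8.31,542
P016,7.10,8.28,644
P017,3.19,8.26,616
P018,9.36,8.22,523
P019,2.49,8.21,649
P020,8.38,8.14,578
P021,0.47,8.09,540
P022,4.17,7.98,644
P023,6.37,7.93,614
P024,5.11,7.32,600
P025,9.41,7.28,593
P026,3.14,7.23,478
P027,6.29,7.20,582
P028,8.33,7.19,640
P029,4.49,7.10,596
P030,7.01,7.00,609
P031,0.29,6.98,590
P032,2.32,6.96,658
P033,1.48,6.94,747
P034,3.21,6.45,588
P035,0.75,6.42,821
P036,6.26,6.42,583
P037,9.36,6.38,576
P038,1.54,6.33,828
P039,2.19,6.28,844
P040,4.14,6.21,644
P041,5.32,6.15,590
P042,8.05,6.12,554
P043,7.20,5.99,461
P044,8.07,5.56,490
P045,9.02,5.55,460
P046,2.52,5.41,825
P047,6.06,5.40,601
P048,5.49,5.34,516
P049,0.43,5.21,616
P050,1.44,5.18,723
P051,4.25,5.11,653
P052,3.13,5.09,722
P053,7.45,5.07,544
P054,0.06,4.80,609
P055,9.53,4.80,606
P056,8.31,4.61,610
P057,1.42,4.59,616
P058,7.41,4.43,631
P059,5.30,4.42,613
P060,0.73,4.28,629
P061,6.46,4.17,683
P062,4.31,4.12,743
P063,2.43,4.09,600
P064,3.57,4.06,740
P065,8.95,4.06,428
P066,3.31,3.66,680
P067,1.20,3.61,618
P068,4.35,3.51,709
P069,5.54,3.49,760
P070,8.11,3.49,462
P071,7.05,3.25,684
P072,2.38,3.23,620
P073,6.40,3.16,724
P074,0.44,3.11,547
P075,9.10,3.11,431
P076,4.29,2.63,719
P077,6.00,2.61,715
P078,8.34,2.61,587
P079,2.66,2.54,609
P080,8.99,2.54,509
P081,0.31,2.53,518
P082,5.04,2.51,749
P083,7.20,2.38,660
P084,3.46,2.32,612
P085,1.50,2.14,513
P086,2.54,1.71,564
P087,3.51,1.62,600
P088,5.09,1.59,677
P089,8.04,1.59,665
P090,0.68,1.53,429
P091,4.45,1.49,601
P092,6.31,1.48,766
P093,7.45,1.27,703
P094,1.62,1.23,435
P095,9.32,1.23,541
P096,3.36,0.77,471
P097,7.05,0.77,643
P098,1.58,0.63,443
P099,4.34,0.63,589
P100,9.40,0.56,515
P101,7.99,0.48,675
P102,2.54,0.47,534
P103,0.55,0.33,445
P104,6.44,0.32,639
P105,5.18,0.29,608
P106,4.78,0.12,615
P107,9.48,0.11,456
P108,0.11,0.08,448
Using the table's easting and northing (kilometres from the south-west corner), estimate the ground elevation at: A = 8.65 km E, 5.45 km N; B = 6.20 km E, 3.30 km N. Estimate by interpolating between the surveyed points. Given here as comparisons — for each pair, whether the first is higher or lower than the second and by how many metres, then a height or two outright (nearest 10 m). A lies lower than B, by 170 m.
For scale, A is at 560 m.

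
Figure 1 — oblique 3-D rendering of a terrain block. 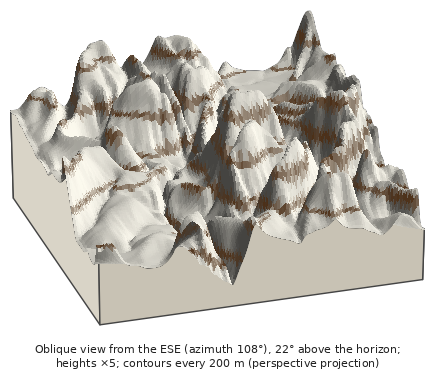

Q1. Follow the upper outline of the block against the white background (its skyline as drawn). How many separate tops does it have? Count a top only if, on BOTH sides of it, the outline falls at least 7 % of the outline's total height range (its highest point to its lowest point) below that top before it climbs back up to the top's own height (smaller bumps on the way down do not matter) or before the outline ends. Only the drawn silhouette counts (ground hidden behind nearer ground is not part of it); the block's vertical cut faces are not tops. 4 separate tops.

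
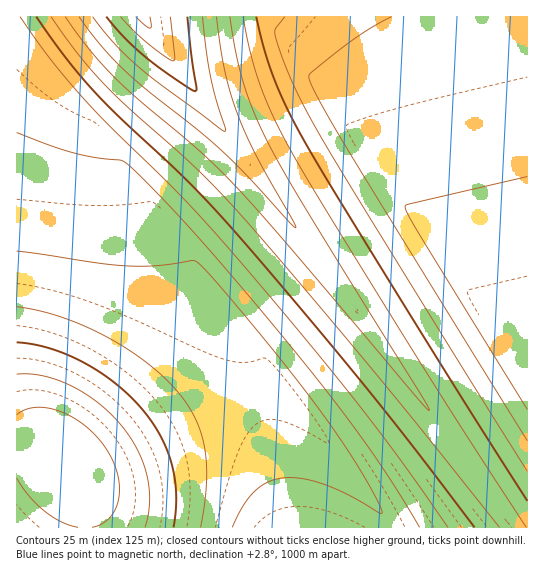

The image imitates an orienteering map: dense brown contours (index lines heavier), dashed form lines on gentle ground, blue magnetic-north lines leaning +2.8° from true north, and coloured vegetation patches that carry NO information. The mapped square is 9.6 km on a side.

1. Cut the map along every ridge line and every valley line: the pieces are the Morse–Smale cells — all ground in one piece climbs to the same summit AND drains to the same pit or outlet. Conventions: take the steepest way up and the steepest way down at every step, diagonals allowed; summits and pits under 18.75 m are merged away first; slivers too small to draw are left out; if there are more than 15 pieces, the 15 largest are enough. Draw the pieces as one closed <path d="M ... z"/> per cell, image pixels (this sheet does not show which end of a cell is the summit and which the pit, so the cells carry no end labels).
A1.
<path d="M142 16l-126 1 0 428 26 4 13 8 15 14 16 0 25-10 102-53 32-12 30-7 11 0 93 120 12 19 122 0-1-5-7-9z"/><path d="M527 16l-384 1 371 511 14-1z"/><path d="M286 389l-11 0-30 7-32 12-78 41-40 19-17 4-11-3 14 26 4 32 305 1 1-3-8-11z"/><path d="M25 445l-9 1 0 81 69 1 0-11-4-22-10-21-16-17-8-5z"/>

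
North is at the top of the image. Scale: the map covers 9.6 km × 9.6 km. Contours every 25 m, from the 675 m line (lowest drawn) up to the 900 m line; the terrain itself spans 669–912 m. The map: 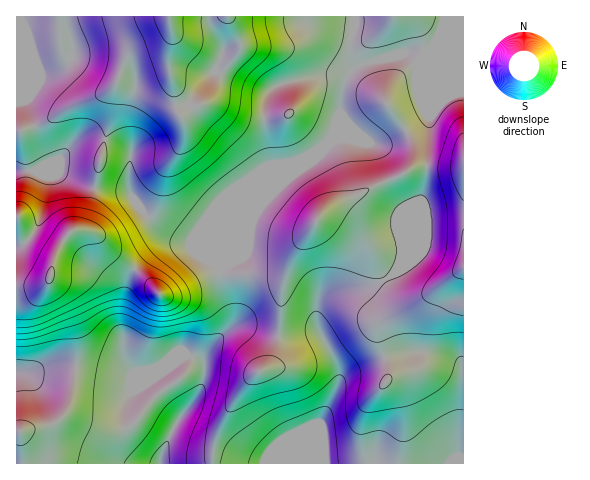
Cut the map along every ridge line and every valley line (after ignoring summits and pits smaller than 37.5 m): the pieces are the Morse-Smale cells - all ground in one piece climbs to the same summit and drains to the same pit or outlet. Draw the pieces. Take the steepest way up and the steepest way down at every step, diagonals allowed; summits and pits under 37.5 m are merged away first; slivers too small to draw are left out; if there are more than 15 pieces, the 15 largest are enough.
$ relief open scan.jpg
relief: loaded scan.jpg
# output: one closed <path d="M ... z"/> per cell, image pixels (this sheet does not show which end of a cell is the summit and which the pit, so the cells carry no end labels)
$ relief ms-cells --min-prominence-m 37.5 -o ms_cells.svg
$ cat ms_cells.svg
<path d="M463 16l-446 0-1 155 38 0 33 15 16 4 23 1 31 35 14 9 18 7 32 28 18-17 20-44 25-26 18-14 29-30 9-27 4-27 6-11 14-10 32-7 7-4 6 0 9 9 45-2z"/><path d="M409 53l-45 11-14 10-8 21-2 17-11 31-27 26-18 14-28 30-17 40-19 18 3 19 9 25 0 8-3 7 7-4 9 0 24 8 9 1 4-47 6-21 14-26 15-21 10-8 17 1 13 11 13 20 15 35 4 7 13 10 7 2 12-1 10-5 33-25 0-206-46 1z"/><path d="M54 171l-38 1 0 200 17 0 23-6 15 0 60 9 10-4 18-4 28-11 13 4 3 5 4-14 25-28-1-12-10-26-1-15-31-28-11-3-21-13-17-18-11-16-42-6z"/><path d="M318 333l-26 4-14-1-2 15-6 13-14 9-9 9-23 36-10 24-1 22 247-1-2-22 4-42 0-32-6-7-28-8-32 2-48 18-5 4-4 9 0-11-2-9-14-28z"/><path d="M245 326l-9 0-11 6-18 19-4 14-3-5-13-4-28 11-18 4-10 4-60-9-15 0-23 6-16 1-1 90 195 1 5-26 14-31 17-25 9-9 14-9 6-13 2-15z"/><path d="M341 212l-14 0-5 2-25 34-9 19-6 21-4 47 2 2 12 0 15-4 13 1 17 31 3 16 3-6 10-5 43-16 32-2 28 8 6 7-4 88 2 8 3 1 1-195-43 28-12 1-7-2-7-5-10-12-15-35-13-20-10-10z"/>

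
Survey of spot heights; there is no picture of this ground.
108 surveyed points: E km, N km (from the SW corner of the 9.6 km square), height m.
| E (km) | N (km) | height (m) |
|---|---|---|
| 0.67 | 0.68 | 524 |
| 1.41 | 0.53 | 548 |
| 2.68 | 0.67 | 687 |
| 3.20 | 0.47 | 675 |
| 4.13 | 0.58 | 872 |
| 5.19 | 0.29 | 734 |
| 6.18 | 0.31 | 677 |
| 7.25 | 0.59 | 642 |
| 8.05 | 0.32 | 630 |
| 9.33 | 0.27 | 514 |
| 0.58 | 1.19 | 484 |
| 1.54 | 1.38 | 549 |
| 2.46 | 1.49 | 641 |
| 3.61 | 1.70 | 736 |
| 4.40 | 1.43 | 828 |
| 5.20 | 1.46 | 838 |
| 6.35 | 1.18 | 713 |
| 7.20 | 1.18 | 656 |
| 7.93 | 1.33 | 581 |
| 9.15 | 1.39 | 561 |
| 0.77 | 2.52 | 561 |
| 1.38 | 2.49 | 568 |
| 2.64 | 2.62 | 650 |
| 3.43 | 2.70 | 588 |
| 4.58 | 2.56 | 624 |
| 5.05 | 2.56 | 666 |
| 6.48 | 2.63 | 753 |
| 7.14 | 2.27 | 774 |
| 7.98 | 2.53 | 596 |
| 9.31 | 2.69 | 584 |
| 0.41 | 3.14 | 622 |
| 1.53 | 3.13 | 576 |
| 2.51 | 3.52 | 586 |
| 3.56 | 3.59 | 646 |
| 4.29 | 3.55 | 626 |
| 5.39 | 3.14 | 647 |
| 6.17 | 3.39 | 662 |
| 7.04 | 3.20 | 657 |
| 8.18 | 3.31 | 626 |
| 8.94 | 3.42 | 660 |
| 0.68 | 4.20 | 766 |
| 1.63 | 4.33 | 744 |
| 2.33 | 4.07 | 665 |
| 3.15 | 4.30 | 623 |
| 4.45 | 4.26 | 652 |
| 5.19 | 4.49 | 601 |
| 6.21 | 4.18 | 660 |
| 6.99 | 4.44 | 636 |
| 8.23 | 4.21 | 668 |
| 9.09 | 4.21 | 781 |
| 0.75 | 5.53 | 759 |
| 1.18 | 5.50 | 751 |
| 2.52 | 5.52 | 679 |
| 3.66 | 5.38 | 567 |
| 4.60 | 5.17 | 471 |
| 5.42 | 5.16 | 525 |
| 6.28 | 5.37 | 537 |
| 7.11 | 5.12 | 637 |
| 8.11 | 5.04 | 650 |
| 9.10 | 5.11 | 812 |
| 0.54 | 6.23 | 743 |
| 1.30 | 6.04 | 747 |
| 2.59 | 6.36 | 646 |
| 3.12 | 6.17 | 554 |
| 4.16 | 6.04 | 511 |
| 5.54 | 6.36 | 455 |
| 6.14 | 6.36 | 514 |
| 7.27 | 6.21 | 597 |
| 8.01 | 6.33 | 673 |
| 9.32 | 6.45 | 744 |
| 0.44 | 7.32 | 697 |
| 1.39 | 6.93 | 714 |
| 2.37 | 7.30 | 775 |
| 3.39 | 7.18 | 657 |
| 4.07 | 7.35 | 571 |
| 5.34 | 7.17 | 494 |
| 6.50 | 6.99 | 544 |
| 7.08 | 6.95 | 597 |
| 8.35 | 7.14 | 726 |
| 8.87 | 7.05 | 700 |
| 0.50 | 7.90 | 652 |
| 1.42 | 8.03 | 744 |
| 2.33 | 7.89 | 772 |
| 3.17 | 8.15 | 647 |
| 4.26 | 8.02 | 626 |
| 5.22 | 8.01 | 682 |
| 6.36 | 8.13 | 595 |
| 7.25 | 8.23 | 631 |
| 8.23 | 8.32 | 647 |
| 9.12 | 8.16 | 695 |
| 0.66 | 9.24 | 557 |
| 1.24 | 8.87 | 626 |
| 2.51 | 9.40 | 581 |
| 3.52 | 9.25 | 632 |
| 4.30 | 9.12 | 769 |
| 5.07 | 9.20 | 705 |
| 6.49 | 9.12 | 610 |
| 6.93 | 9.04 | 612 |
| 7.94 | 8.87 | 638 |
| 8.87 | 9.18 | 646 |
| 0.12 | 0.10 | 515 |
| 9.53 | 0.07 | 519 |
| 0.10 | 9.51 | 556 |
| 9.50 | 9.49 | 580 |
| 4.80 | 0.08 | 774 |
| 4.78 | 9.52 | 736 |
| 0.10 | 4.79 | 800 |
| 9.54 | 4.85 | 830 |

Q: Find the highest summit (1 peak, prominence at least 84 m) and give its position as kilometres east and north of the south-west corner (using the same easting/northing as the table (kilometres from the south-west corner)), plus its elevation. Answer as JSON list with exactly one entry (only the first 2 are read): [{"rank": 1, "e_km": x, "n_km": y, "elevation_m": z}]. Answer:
[{"rank": 1, "e_km": 4.16, "n_km": 0.66, "elevation_m": 874}]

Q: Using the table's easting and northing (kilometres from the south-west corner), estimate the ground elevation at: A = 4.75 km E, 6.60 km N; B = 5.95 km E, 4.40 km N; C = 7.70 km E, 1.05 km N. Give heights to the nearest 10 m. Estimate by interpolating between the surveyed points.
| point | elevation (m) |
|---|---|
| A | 500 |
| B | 640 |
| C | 590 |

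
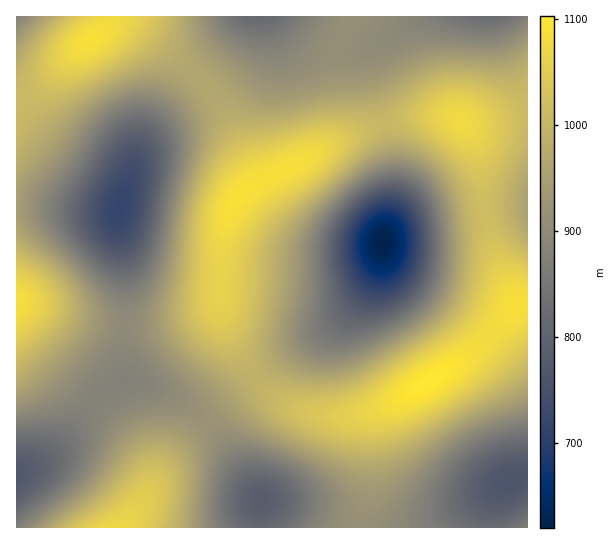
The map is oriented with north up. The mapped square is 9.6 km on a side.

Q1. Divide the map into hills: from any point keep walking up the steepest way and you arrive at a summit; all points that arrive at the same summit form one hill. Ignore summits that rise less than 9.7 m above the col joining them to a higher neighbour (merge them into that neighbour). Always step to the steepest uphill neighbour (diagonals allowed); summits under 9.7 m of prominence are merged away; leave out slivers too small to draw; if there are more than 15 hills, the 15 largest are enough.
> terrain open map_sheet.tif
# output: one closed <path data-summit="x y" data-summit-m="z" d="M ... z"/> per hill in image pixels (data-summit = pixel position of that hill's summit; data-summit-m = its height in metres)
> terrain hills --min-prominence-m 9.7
<path data-summit="239 197" data-summit-m="1091" d="M289 16l-43 0-2 2-16 24-61 65-20 27-12 25-16 51 0 23 5 26 3 34-4 86 38 12 37 21 8 0 5-3 60-46 54-31 16-12 16-18 12-17 12-28 11-58 0-36-5-30-19-68 1-12 6-7-14 3-16 0-15-4-21-12z"/><path data-summit="429 381" data-summit-m="1103" d="M527 207l-37 2-45 7-34 8-18 8-8 6-2 5-2 14-12 28-12 17-16 18-16 12-54 31-60 46-14 4 23 25 41 63 0 27 227-1 3-22 6-14 8-7 23-9z"/><path data-summit="91 39" data-summit-m="1089" d="M245 16l-228 0-1 189 71 7 30 0 3-3 15-50 12-25 20-27 61-65z"/><path data-summit="461 121" data-summit-m="1077" d="M527 16l-104 0-38 23-14 11-3 7 1 16 18 60 5 30 0 36-7 41 2-4 14-8 30-9 48-8 49-5z"/><path data-summit="114 527" data-summit-m="1073" d="M127 380l-9 3-11 8-36 43-22 22-33 18 0 53 243 1 2-27-50-75-16-15-13-10-28-13z"/><path data-summit="17 303" data-summit-m="1086" d="M31 205l-15 1 1 267 32-17 22-22 25-32 18-17 9-4 1-6 3-82-3-34-5-26 0-22-32 1z"/><path data-summit="527 527" data-summit-m="867" d="M527 476l-22 8-8 7-8 19 0 18 39-1z"/>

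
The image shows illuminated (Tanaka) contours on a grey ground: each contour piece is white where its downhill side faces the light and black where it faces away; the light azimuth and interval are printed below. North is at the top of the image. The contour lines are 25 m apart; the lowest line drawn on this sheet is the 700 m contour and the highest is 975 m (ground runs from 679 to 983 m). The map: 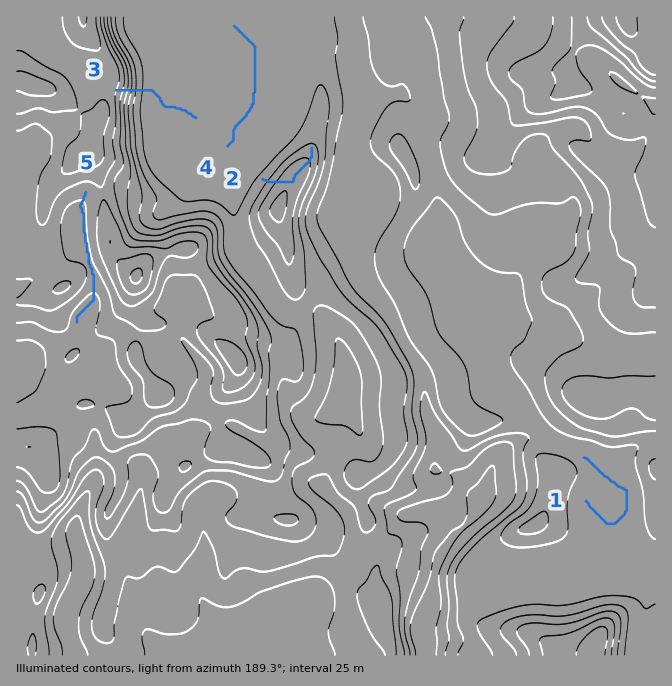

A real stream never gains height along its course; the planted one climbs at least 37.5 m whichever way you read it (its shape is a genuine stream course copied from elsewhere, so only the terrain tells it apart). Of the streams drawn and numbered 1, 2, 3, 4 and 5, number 2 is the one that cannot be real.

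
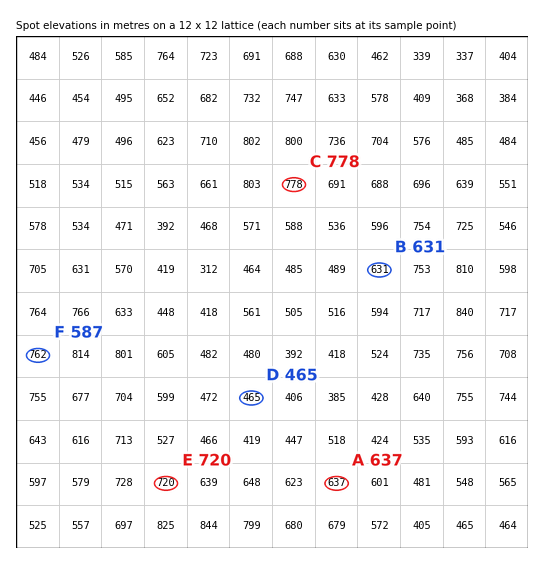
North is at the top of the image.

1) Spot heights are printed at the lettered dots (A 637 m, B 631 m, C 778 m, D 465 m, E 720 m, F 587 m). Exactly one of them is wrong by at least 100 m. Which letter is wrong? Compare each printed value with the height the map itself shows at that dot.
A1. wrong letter F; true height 762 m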